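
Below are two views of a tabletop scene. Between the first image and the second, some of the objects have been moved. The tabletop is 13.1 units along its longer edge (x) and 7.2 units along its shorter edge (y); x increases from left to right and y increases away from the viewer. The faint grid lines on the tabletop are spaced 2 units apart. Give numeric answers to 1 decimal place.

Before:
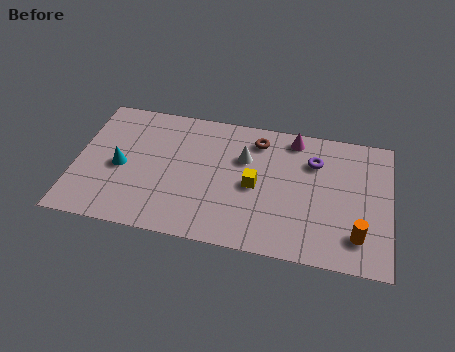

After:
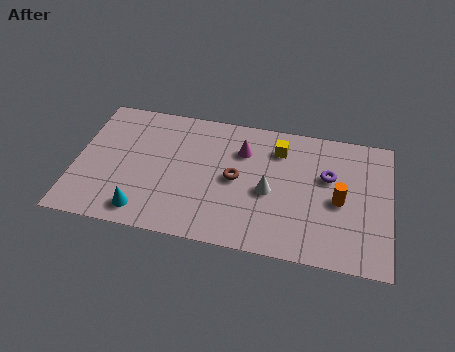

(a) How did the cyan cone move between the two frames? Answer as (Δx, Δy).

(1.1, -2.2)

The cyan cone started near (1.9, 3.3) and ended near (3.0, 1.1).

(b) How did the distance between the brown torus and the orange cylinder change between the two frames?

-1.8

The distance was about 6.1 in the first image and 4.3 in the second, so they moved 1.8 units closer together.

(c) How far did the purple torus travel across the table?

0.9

From (9.9, 5.2) to (10.5, 4.5), the purple torus covered √(0.6² + 0.7²) ≈ 0.9 units.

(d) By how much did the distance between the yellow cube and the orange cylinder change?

-1.2

They were about 4.7 units apart before and 3.5 after — 1.2 units closer together.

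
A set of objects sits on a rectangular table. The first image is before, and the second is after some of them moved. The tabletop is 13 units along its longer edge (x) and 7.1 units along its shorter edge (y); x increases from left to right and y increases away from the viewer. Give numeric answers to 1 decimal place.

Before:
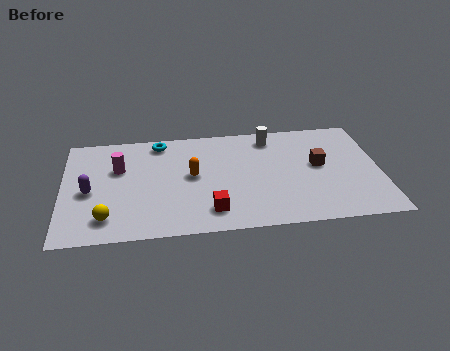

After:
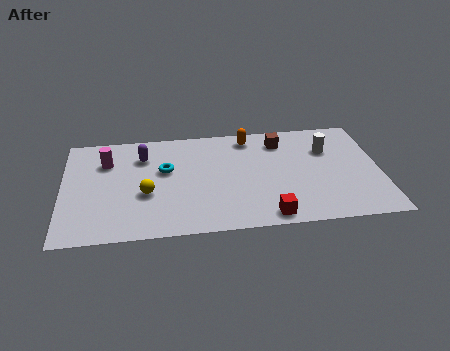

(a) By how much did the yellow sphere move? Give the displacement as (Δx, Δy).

(1.6, 1.4)

The yellow sphere started near (1.8, 1.4) and ended near (3.4, 2.8).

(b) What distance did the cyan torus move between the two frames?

1.9

The cyan torus moved from about (4.0, 6.2) to (4.2, 4.3), a distance of √(0.2² + 1.9²) ≈ 1.9.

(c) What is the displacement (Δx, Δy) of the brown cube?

(-1.5, 1.8)

The brown cube was at about (10.5, 3.9) and moved to about (9.0, 5.7).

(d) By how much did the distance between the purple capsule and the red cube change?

+1.5

The distance was about 5.2 in the first image and 6.7 in the second, so they moved 1.5 units further apart.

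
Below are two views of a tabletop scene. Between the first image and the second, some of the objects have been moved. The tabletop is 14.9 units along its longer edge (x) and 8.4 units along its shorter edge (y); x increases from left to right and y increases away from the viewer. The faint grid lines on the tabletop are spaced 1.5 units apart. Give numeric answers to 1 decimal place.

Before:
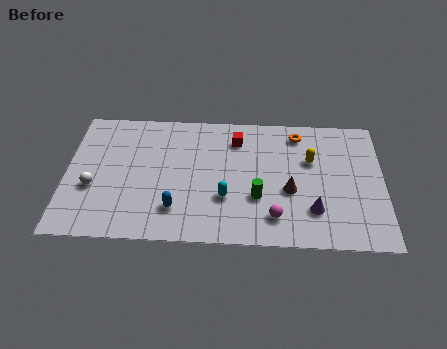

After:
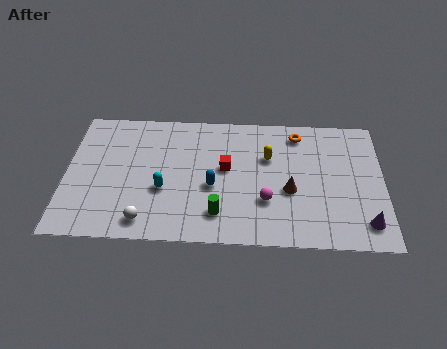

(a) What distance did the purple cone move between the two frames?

2.5

From (11.6, 2.2) to (14.0, 1.5), the purple cone covered √(2.4² + 0.7²) ≈ 2.5 units.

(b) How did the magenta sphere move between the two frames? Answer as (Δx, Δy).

(-0.4, 1.0)

The magenta sphere was at about (9.8, 1.7) and moved to about (9.4, 2.7).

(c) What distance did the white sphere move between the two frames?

3.2

The white sphere moved from about (1.3, 3.2) to (3.8, 1.2), a distance of √(2.5² + 2.0²) ≈ 3.2.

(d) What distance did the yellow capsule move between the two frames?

2.0

From (11.5, 5.4) to (9.5, 5.5), the yellow capsule covered √(2.0² + 0.1²) ≈ 2.0 units.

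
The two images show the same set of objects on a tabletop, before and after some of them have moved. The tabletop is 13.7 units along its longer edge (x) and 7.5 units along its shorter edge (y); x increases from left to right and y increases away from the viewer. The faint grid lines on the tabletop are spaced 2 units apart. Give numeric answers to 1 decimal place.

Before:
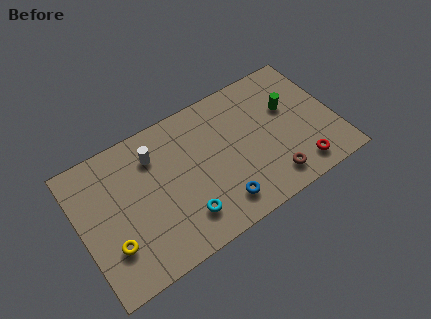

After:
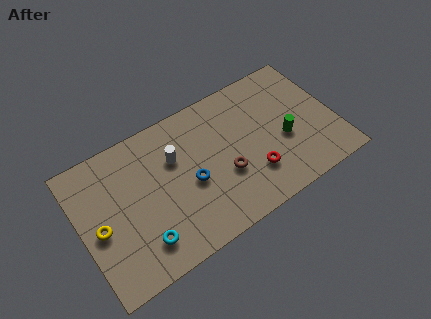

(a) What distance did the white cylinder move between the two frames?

1.2

The white cylinder moved from about (4.2, 5.7) to (5.2, 5.0), a distance of √(1.0² + 0.7²) ≈ 1.2.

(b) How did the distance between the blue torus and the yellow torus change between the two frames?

-0.9

They were about 5.8 units apart before and 4.9 after — 0.9 units closer together.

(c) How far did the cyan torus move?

2.3

From (5.2, 1.7) to (2.9, 1.6), the cyan torus covered √(2.3² + 0.1²) ≈ 2.3 units.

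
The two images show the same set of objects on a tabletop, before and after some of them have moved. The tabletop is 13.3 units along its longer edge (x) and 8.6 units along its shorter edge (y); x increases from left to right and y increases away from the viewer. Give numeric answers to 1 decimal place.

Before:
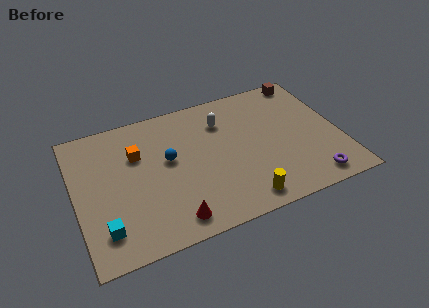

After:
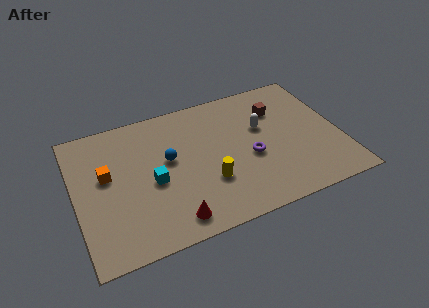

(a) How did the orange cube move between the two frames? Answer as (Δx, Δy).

(-1.6, -0.8)

The orange cube was at about (3.2, 5.8) and moved to about (1.6, 5.0).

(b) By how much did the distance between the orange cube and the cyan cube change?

-2.0

They were about 4.5 units apart before and 2.5 after — 2.0 units closer together.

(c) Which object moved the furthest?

the purple torus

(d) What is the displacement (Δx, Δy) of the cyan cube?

(2.6, 2.0)

The cyan cube was at about (1.2, 1.8) and moved to about (3.8, 3.8).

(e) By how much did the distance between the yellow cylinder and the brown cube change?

-2.7

The distance was about 7.9 in the first image and 5.2 in the second, so they moved 2.7 units closer together.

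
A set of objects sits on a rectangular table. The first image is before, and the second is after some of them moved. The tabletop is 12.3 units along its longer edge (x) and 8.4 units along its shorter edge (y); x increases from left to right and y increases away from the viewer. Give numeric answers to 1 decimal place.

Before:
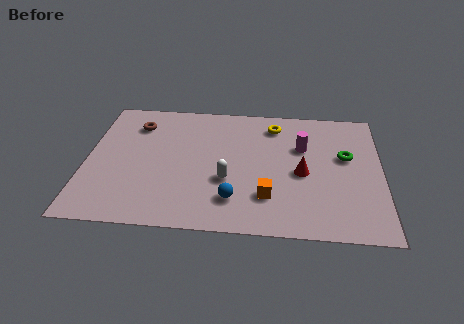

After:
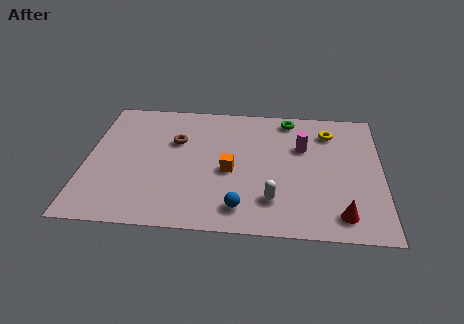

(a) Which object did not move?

the magenta cylinder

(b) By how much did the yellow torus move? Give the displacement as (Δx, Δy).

(2.3, -0.3)

The yellow torus was at about (7.8, 6.9) and moved to about (10.1, 6.6).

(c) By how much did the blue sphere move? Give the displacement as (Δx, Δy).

(0.3, -0.5)

From the two frames, the blue sphere sits at roughly (6.2, 1.9) before and (6.5, 1.4) after.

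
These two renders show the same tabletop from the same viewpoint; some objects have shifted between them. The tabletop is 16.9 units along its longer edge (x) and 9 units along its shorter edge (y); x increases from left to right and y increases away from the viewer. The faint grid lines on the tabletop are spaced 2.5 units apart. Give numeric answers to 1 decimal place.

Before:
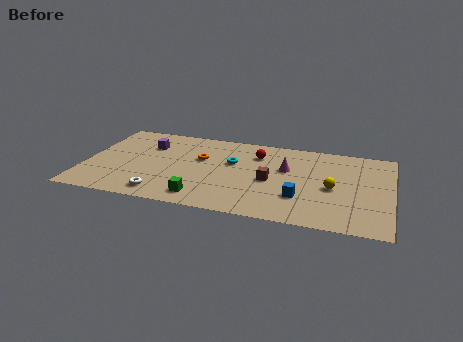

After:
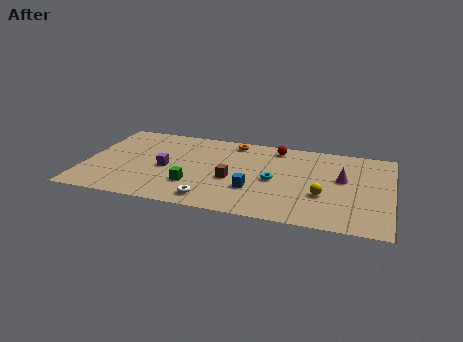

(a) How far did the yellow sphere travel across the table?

1.0

From (13.7, 4.1) to (13.2, 3.2), the yellow sphere covered √(0.5² + 0.9²) ≈ 1.0 units.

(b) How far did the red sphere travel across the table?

1.4

The red sphere moved from about (9.4, 6.8) to (10.4, 7.8), a distance of √(1.0² + 1.0²) ≈ 1.4.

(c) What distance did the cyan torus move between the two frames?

2.8

The cyan torus moved from about (8.1, 5.6) to (10.5, 4.2), a distance of √(2.4² + 1.4²) ≈ 2.8.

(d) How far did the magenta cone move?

3.1

The magenta cone was near (11.1, 5.6) before and (14.2, 5.2) after, so it travelled √(3.1² + 0.4²) ≈ 3.1 units.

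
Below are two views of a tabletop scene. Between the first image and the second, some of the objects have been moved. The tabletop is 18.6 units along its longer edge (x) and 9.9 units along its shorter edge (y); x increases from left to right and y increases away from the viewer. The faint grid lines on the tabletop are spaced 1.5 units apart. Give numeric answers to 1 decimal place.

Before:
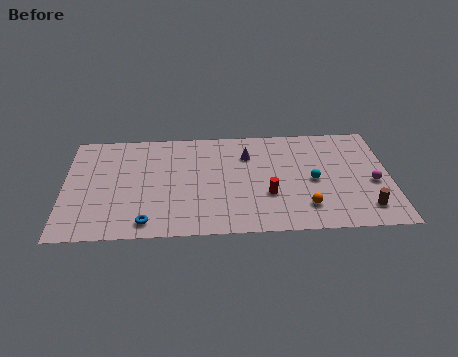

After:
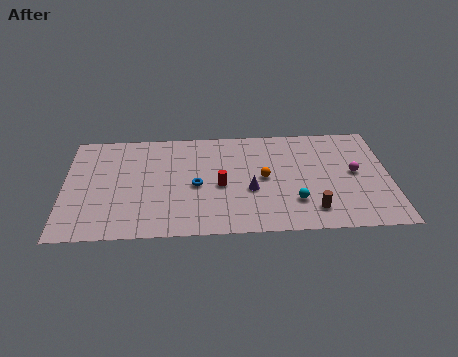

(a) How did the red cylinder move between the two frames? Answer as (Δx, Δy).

(-2.7, 1.0)

The red cylinder was at about (11.6, 3.4) and moved to about (8.9, 4.4).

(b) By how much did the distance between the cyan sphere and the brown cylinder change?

-2.7

The distance was about 4.0 in the first image and 1.3 in the second, so they moved 2.7 units closer together.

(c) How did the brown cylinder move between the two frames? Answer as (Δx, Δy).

(-3.0, 0.0)

The brown cylinder started near (17.1, 1.9) and ended near (14.1, 1.9).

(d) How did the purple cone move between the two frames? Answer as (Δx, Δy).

(0.1, -3.3)

The purple cone started near (10.5, 7.2) and ended near (10.6, 3.9).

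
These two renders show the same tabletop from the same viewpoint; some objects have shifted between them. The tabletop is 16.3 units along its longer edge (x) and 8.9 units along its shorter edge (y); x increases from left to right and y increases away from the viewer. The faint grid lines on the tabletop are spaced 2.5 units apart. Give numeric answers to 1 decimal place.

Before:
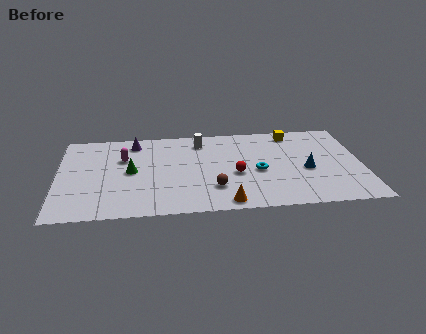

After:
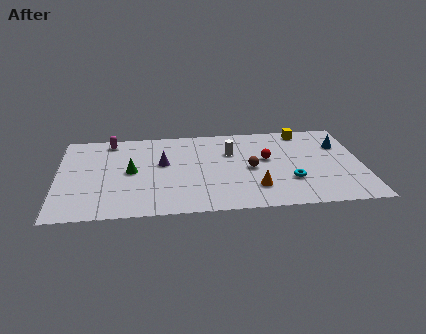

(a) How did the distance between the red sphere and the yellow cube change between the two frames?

-1.6

The distance was about 5.1 in the first image and 3.5 in the second, so they moved 1.6 units closer together.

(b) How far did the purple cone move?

2.7

The purple cone moved from about (4.1, 7.5) to (5.6, 5.2), a distance of √(1.5² + 2.3²) ≈ 2.7.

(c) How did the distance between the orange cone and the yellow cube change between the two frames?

-1.4

They were about 7.8 units apart before and 6.4 after — 1.4 units closer together.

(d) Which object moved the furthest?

the blue cone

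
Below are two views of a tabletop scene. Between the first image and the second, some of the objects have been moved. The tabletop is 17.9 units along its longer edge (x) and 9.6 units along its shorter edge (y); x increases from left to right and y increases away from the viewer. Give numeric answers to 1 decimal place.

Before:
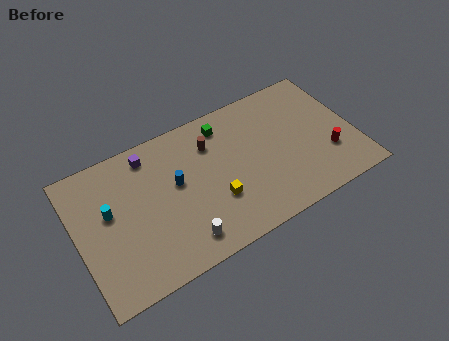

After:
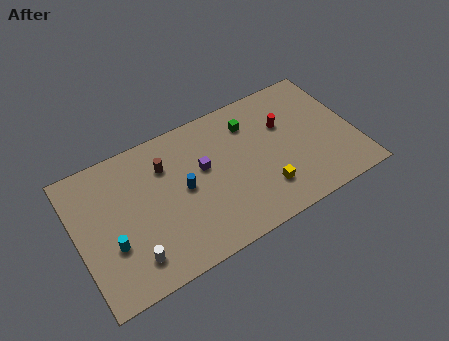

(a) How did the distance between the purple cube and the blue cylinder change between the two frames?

-1.4

They were about 3.0 units apart before and 1.6 after — 1.4 units closer together.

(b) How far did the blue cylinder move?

0.7

From (6.4, 5.5) to (6.8, 4.9), the blue cylinder covered √(0.4² + 0.6²) ≈ 0.7 units.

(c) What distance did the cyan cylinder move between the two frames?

2.2

The cyan cylinder moved from about (2.1, 5.6) to (2.0, 3.4), a distance of √(0.1² + 2.2²) ≈ 2.2.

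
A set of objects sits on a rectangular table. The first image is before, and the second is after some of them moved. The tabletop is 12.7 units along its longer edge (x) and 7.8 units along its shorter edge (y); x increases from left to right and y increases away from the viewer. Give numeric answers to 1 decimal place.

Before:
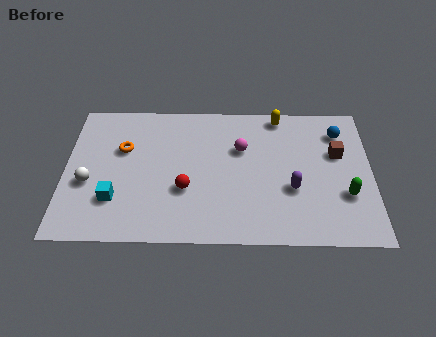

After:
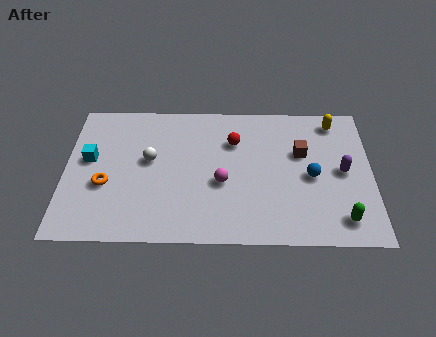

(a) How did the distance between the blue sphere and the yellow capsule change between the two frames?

+0.6

Before: roughly 2.7 units apart; after: 3.3. That's 0.6 units further apart.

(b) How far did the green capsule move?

1.3

The green capsule was near (11.6, 2.6) before and (11.4, 1.3) after, so it travelled √(0.2² + 1.3²) ≈ 1.3 units.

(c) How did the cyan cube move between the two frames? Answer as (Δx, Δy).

(-1.1, 2.2)

The cyan cube started near (2.1, 2.2) and ended near (1.0, 4.4).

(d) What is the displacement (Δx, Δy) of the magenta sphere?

(-0.8, -1.9)

From the two frames, the magenta sphere sits at roughly (7.3, 5.1) before and (6.5, 3.2) after.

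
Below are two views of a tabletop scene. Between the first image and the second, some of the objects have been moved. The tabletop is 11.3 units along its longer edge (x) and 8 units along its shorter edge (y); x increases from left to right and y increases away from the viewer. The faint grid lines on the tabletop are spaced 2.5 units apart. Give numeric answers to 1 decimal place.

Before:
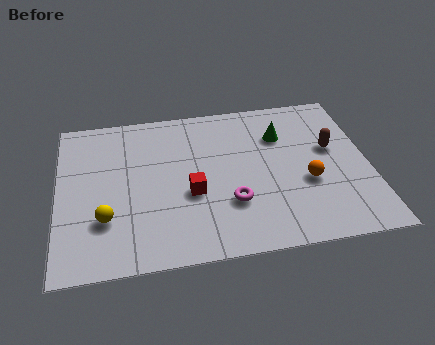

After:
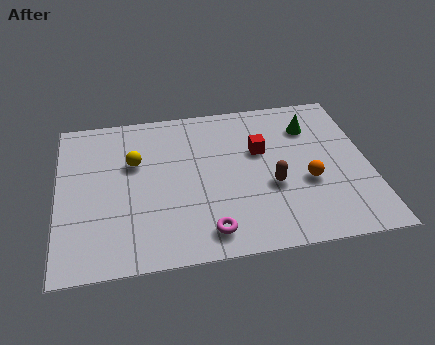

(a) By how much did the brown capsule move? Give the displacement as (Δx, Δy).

(-2.3, -1.6)

The brown capsule was at about (10.0, 4.7) and moved to about (7.7, 3.1).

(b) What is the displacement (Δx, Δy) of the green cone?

(1.1, 0.3)

From the two frames, the green cone sits at roughly (8.2, 5.7) before and (9.3, 6.0) after.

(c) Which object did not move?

the orange sphere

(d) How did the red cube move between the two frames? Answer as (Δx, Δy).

(2.6, 1.8)

From the two frames, the red cube sits at roughly (4.8, 3.2) before and (7.4, 5.0) after.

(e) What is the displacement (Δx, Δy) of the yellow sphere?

(1.1, 2.7)

The yellow sphere was at about (1.7, 2.4) and moved to about (2.8, 5.1).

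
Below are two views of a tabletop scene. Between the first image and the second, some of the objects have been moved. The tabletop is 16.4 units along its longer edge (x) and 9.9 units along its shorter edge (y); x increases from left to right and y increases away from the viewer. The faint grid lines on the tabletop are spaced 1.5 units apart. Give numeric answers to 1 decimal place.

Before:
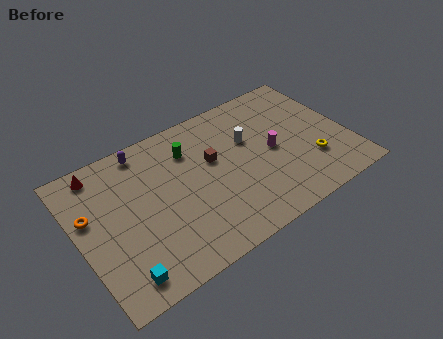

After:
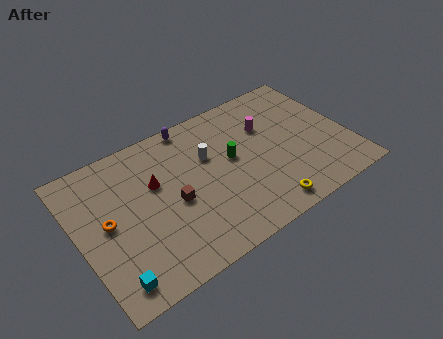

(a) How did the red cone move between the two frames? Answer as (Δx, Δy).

(3.0, -2.5)

From the two frames, the red cone sits at roughly (1.8, 8.7) before and (4.8, 6.2) after.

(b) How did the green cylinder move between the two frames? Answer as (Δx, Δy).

(2.3, -1.9)

From the two frames, the green cylinder sits at roughly (7.1, 7.4) before and (9.4, 5.5) after.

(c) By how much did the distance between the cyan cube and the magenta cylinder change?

+1.2

Before: roughly 10.5 units apart; after: 11.7. That's 1.2 units further apart.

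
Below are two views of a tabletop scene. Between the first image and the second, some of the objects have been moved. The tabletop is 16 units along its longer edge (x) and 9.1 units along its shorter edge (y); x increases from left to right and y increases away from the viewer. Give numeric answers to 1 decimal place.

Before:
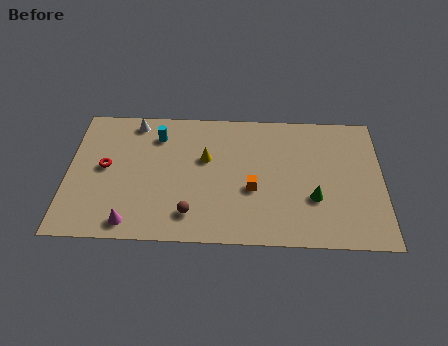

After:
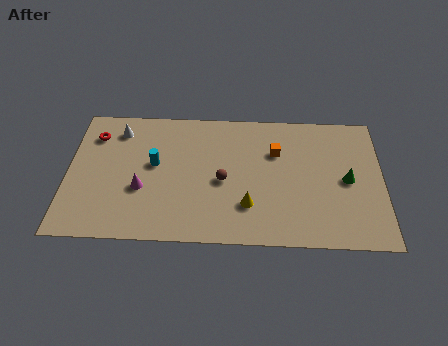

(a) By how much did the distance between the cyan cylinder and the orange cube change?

+0.3

They were about 6.0 units apart before and 6.3 after — 0.3 units further apart.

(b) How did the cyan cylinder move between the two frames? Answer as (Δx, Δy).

(-0.1, -2.0)

The cyan cylinder was at about (4.5, 7.1) and moved to about (4.4, 5.1).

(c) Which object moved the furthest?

the yellow cone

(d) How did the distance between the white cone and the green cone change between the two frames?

+1.7

The distance was about 10.4 in the first image and 12.1 in the second, so they moved 1.7 units further apart.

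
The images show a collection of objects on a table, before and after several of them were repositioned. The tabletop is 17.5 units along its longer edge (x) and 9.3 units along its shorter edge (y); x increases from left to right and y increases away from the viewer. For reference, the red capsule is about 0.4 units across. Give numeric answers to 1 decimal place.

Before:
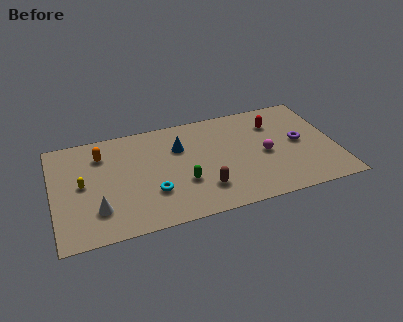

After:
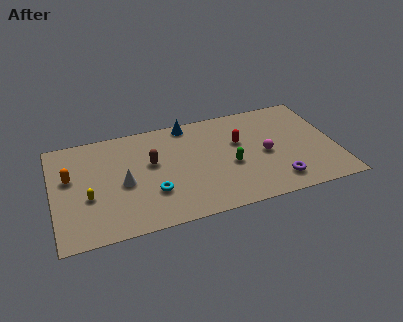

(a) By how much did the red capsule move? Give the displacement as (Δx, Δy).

(-2.3, -1.1)

The red capsule started near (13.9, 6.9) and ended near (11.6, 5.8).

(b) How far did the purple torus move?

3.5

The purple torus moved from about (15.3, 4.8) to (13.6, 1.7), a distance of √(1.7² + 3.1²) ≈ 3.5.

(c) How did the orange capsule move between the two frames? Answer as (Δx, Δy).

(-2.0, -1.5)

The orange capsule was at about (3.1, 7.1) and moved to about (1.1, 5.6).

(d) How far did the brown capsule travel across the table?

4.4

The brown capsule was near (9.1, 2.3) before and (6.1, 5.5) after, so it travelled √(3.0² + 3.2²) ≈ 4.4 units.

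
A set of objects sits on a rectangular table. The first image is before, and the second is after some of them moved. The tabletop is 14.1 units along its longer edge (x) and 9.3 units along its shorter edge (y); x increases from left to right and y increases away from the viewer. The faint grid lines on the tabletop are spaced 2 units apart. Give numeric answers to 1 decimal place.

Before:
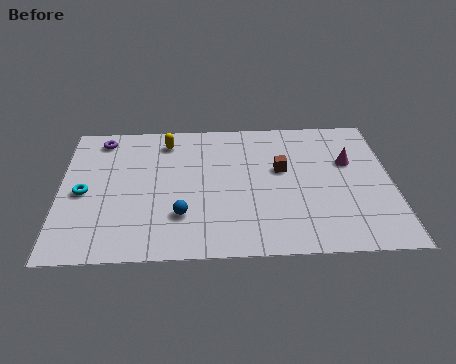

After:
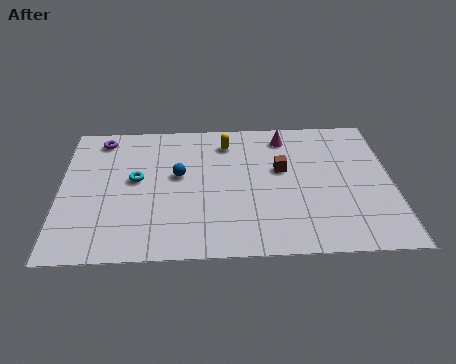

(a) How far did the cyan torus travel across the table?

2.3

The cyan torus moved from about (1.0, 4.3) to (3.2, 5.1), a distance of √(2.2² + 0.8²) ≈ 2.3.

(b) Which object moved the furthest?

the magenta cone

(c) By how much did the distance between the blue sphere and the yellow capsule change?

-2.1

The distance was about 5.1 in the first image and 3.0 in the second, so they moved 2.1 units closer together.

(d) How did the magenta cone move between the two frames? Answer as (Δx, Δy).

(-2.7, 1.9)

The magenta cone was at about (12.3, 5.9) and moved to about (9.6, 7.8).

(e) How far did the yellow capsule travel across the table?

2.6

From (4.5, 7.7) to (7.1, 7.5), the yellow capsule covered √(2.6² + 0.2²) ≈ 2.6 units.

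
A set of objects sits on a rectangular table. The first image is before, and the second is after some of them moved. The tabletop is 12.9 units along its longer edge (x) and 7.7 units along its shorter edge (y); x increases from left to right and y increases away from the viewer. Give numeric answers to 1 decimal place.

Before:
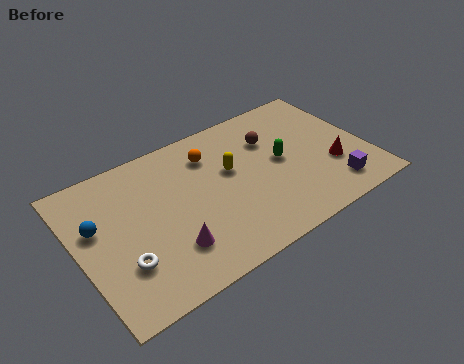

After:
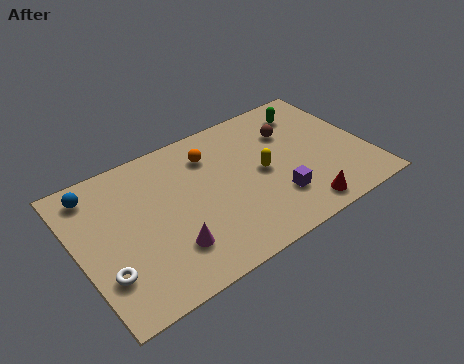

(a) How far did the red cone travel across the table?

2.4

The red cone was near (11.2, 2.6) before and (9.4, 1.0) after, so it travelled √(1.8² + 1.6²) ≈ 2.4 units.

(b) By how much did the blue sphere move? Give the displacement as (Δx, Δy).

(0.2, 1.8)

The blue sphere started near (0.9, 4.7) and ended near (1.1, 6.5).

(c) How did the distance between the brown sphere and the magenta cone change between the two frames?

+0.8

The distance was about 6.2 in the first image and 7.0 in the second, so they moved 0.8 units further apart.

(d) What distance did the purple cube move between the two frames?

2.6

From (11.0, 1.4) to (8.5, 2.1), the purple cube covered √(2.5² + 0.7²) ≈ 2.6 units.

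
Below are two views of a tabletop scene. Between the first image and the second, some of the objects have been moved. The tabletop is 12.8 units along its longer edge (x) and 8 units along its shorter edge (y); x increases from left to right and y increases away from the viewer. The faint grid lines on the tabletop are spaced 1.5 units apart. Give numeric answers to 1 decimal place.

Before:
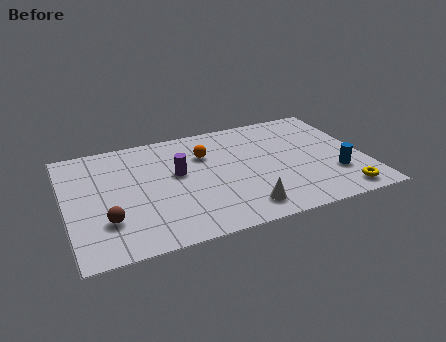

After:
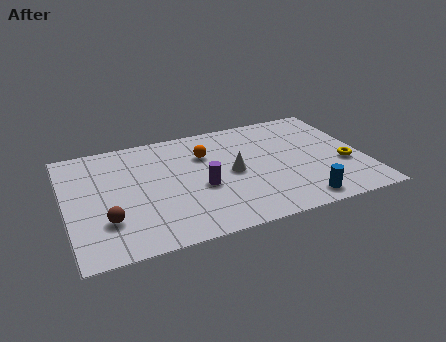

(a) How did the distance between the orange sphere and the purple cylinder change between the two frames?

+0.7

The distance was about 1.6 in the first image and 2.3 in the second, so they moved 0.7 units further apart.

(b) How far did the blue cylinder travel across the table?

2.2

The blue cylinder moved from about (11.4, 2.4) to (9.7, 1.0), a distance of √(1.7² + 1.4²) ≈ 2.2.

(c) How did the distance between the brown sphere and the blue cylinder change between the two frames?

-1.6

Before: roughly 9.8 units apart; after: 8.2. That's 1.6 units closer together.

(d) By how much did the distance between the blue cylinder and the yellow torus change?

+1.6

They were about 1.4 units apart before and 3.0 after — 1.6 units further apart.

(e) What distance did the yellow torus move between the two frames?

2.0

The yellow torus was near (11.5, 1.0) before and (11.9, 3.0) after, so it travelled √(0.4² + 2.0²) ≈ 2.0 units.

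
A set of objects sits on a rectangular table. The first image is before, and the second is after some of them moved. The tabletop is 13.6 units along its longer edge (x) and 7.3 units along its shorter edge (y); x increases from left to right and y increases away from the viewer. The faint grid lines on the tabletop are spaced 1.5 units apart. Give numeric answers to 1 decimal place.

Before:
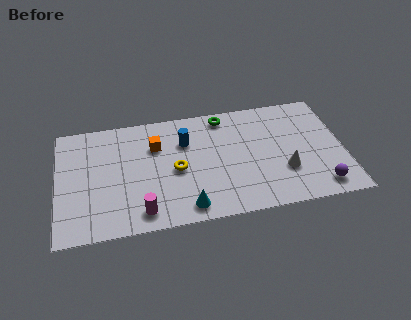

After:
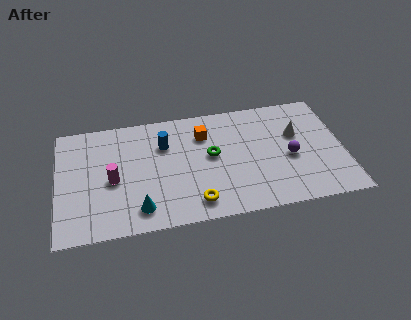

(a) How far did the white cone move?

2.3

The white cone was near (10.7, 2.4) before and (11.4, 4.6) after, so it travelled √(0.7² + 2.2²) ≈ 2.3 units.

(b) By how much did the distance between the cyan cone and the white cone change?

+3.4

They were about 4.9 units apart before and 8.3 after — 3.4 units further apart.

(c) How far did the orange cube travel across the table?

2.3

The orange cube was near (4.7, 5.1) before and (7.0, 5.4) after, so it travelled √(2.3² + 0.3²) ≈ 2.3 units.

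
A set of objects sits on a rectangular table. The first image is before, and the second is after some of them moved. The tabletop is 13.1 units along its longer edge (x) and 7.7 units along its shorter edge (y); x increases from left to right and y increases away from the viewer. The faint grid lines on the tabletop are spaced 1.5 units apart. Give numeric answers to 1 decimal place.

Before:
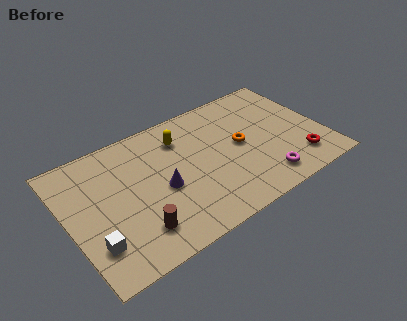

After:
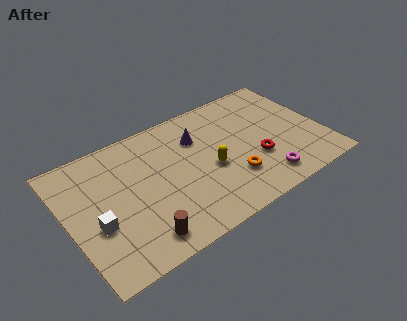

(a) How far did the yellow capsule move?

2.8

The yellow capsule moved from about (6.1, 5.9) to (7.2, 3.3), a distance of √(1.1² + 2.6²) ≈ 2.8.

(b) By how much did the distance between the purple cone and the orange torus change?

-0.7

They were about 4.2 units apart before and 3.5 after — 0.7 units closer together.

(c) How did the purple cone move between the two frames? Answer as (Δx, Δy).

(2.2, 2.1)

The purple cone was at about (4.7, 3.4) and moved to about (6.9, 5.5).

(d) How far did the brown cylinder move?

0.5

The brown cylinder moved from about (3.1, 1.7) to (3.2, 1.2), a distance of √(0.1² + 0.5²) ≈ 0.5.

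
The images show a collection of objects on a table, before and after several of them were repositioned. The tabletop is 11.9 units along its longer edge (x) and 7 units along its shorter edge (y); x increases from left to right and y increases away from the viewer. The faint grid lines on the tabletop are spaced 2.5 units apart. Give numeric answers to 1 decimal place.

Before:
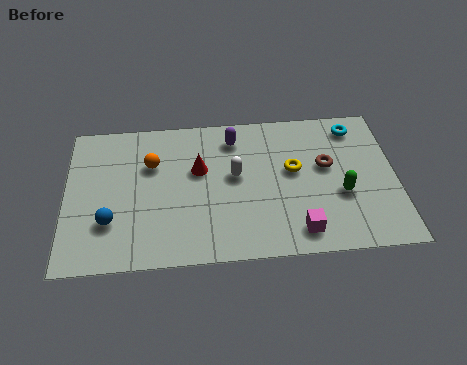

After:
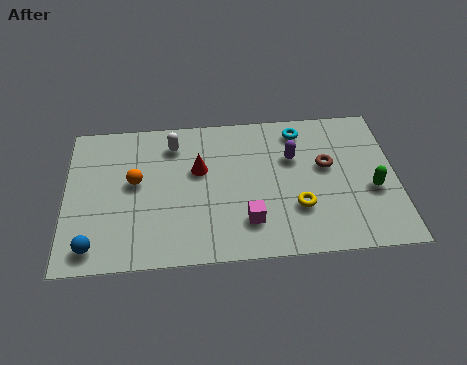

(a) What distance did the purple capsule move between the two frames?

2.4

From (6.1, 5.7) to (8.2, 4.6), the purple capsule covered √(2.1² + 1.1²) ≈ 2.4 units.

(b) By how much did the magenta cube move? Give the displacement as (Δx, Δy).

(-1.8, 0.6)

The magenta cube was at about (8.3, 1.1) and moved to about (6.5, 1.7).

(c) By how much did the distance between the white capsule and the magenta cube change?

+1.1

The distance was about 3.6 in the first image and 4.7 in the second, so they moved 1.1 units further apart.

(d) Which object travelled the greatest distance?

the white capsule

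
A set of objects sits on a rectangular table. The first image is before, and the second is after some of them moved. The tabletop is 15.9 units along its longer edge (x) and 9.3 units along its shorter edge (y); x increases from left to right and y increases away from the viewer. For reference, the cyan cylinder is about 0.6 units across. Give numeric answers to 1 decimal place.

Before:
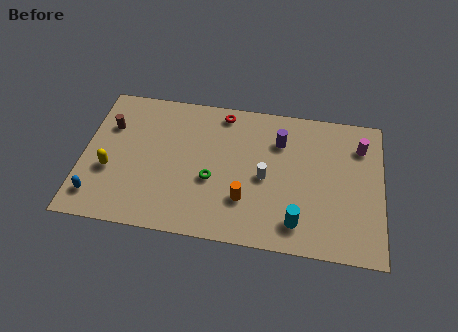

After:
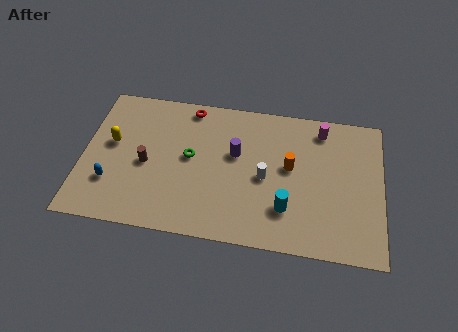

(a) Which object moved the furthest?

the orange cylinder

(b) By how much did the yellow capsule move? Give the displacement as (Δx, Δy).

(0.0, 1.8)

From the two frames, the yellow capsule sits at roughly (1.5, 3.5) before and (1.5, 5.3) after.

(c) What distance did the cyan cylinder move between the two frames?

1.0

The cyan cylinder was near (11.5, 1.7) before and (10.9, 2.5) after, so it travelled √(0.6² + 0.8²) ≈ 1.0 units.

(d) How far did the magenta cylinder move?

2.2

The magenta cylinder was near (14.7, 7.1) before and (12.6, 7.9) after, so it travelled √(2.1² + 0.8²) ≈ 2.2 units.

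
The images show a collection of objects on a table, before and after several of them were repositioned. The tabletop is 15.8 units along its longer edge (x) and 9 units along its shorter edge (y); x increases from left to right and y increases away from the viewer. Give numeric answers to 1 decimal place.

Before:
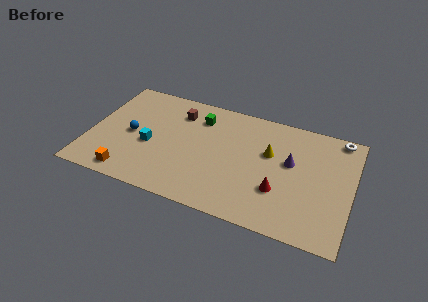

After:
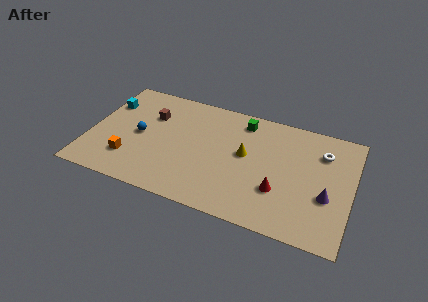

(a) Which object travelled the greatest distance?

the cyan cube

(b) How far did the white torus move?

1.7

From (14.8, 8.2) to (13.9, 6.7), the white torus covered √(0.9² + 1.5²) ≈ 1.7 units.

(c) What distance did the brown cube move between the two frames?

1.8

The brown cube moved from about (5.1, 7.0) to (3.5, 6.2), a distance of √(1.6² + 0.8²) ≈ 1.8.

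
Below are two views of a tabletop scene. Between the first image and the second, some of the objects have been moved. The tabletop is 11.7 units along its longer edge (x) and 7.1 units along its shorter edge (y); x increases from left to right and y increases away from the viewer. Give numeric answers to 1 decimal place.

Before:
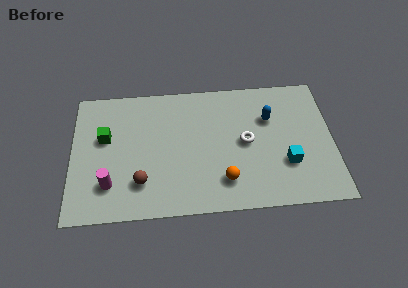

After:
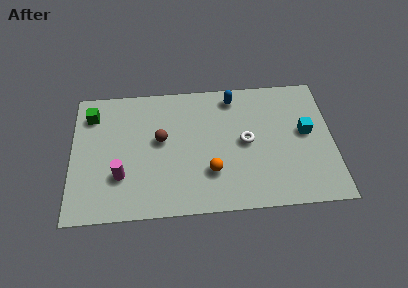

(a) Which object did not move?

the white torus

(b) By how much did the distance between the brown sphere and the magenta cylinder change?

+1.1

Before: roughly 1.4 units apart; after: 2.5. That's 1.1 units further apart.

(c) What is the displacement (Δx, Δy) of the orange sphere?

(-0.6, 0.5)

The orange sphere was at about (6.8, 1.6) and moved to about (6.2, 2.1).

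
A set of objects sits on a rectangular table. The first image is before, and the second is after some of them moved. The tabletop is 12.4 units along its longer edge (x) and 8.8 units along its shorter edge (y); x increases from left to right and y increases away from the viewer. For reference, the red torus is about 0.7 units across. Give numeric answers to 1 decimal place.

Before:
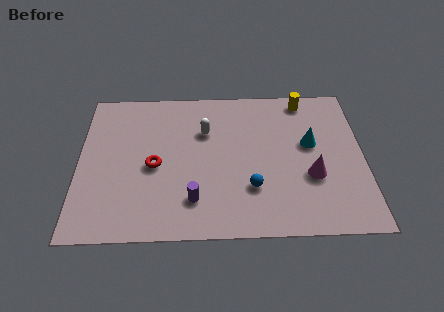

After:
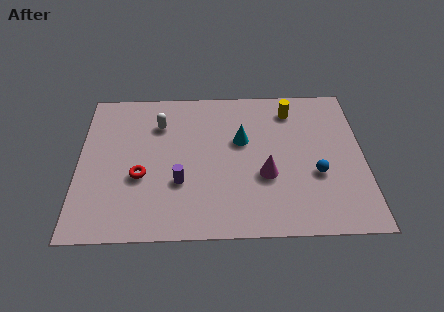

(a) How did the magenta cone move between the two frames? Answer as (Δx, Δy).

(-2.0, 0.1)

From the two frames, the magenta cone sits at roughly (10.1, 3.2) before and (8.1, 3.3) after.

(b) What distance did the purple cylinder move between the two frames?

1.2

The purple cylinder was near (5.0, 2.0) before and (4.4, 3.0) after, so it travelled √(0.6² + 1.0²) ≈ 1.2 units.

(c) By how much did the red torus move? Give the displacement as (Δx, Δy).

(-0.6, -0.6)

From the two frames, the red torus sits at roughly (3.3, 4.0) before and (2.7, 3.4) after.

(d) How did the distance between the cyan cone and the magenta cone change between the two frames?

+0.4

Before: roughly 1.9 units apart; after: 2.3. That's 0.4 units further apart.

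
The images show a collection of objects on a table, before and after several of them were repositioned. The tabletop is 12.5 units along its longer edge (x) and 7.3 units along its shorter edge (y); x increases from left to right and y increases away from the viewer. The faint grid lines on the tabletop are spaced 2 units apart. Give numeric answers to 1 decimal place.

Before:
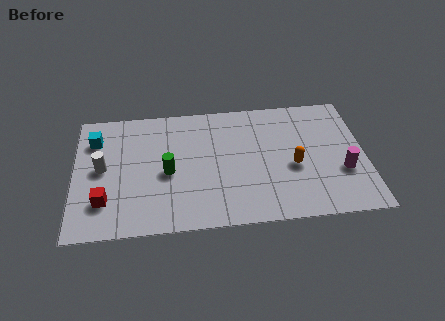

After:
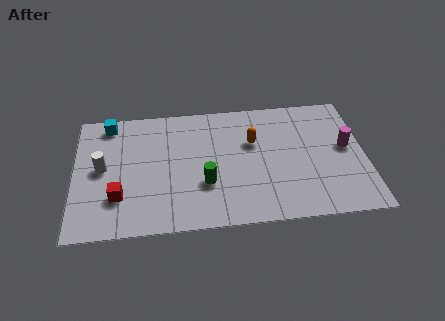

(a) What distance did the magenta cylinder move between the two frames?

1.4

The magenta cylinder was near (11.5, 2.6) before and (11.7, 4.0) after, so it travelled √(0.2² + 1.4²) ≈ 1.4 units.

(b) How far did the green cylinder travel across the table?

1.8

From (4.0, 3.3) to (5.6, 2.5), the green cylinder covered √(1.6² + 0.8²) ≈ 1.8 units.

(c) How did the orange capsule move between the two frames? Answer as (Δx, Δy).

(-1.7, 1.6)

From the two frames, the orange capsule sits at roughly (9.4, 3.1) before and (7.7, 4.7) after.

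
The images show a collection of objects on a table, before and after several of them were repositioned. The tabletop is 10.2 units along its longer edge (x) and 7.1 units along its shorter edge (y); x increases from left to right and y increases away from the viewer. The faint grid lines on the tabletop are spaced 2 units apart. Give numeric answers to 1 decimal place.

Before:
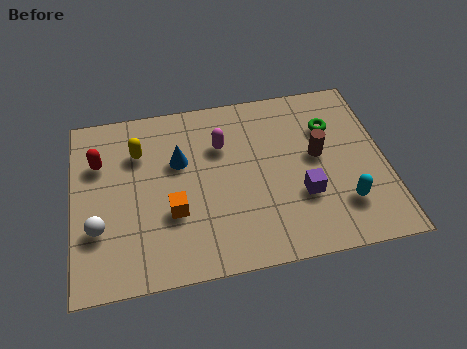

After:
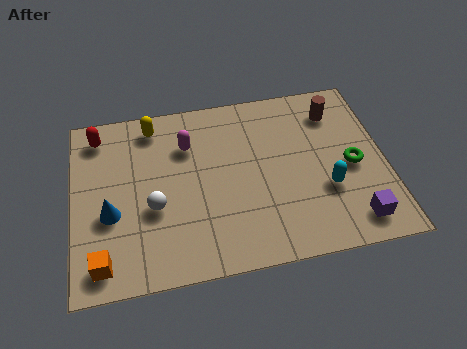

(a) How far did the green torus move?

1.8

From (8.5, 5.0) to (9.1, 3.3), the green torus covered √(0.6² + 1.7²) ≈ 1.8 units.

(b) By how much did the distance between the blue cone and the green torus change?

+2.9

They were about 5.0 units apart before and 7.9 after — 2.9 units further apart.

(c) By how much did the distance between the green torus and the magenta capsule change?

+2.0

They were about 3.6 units apart before and 5.6 after — 2.0 units further apart.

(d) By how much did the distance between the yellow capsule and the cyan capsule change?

-0.7

They were about 7.3 units apart before and 6.6 after — 0.7 units closer together.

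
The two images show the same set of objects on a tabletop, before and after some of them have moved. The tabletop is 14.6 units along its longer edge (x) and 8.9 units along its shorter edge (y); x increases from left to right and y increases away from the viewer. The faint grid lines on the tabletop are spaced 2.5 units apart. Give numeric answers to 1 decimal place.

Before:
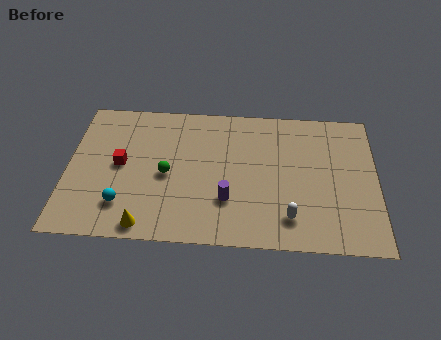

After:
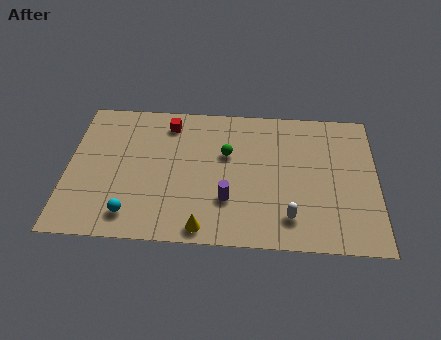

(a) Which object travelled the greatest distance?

the red cube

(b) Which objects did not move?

the purple cylinder and the white capsule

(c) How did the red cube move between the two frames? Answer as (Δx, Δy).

(2.2, 2.8)

The red cube started near (2.5, 4.6) and ended near (4.7, 7.4).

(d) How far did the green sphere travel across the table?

3.2

The green sphere was near (4.7, 4.1) before and (7.5, 5.6) after, so it travelled √(2.8² + 1.5²) ≈ 3.2 units.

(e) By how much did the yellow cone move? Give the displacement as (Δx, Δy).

(2.7, 0.0)

From the two frames, the yellow cone sits at roughly (3.8, 0.9) before and (6.5, 0.9) after.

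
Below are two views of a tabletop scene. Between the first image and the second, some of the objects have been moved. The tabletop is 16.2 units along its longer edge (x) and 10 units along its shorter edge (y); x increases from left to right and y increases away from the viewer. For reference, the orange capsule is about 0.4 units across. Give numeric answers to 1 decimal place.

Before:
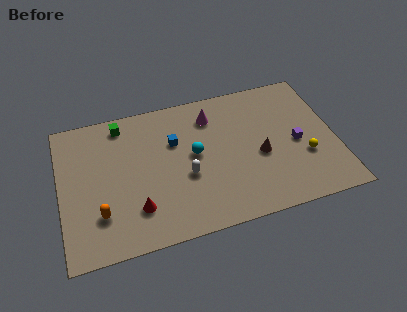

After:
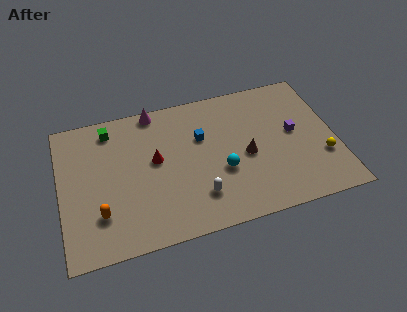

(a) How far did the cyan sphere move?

2.2

The cyan sphere moved from about (7.9, 5.4) to (9.4, 3.8), a distance of √(1.5² + 1.6²) ≈ 2.2.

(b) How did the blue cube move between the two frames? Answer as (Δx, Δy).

(1.6, -0.1)

From the two frames, the blue cube sits at roughly (6.8, 6.6) before and (8.4, 6.5) after.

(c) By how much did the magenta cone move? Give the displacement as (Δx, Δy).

(-3.3, 1.3)

The magenta cone was at about (9.1, 7.9) and moved to about (5.8, 9.2).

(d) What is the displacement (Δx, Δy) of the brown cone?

(-0.8, 0.2)

The brown cone was at about (11.7, 4.3) and moved to about (10.9, 4.5).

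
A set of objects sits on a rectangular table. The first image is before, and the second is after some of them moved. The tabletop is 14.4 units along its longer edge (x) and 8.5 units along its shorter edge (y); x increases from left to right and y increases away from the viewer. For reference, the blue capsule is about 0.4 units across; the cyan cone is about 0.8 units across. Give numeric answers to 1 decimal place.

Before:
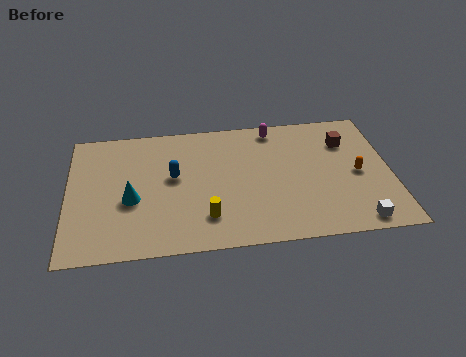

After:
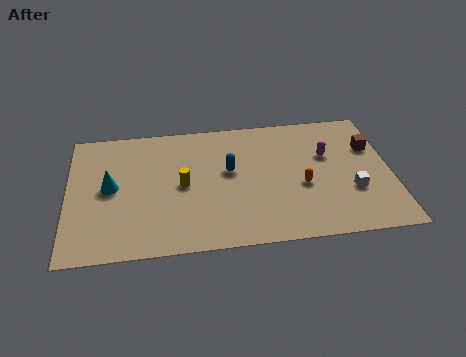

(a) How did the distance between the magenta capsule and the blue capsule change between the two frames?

-0.9

The distance was about 5.3 in the first image and 4.4 in the second, so they moved 0.9 units closer together.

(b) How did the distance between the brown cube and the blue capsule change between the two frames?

-1.5

They were about 7.9 units apart before and 6.4 after — 1.5 units closer together.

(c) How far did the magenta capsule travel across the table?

3.1

The magenta capsule was near (9.3, 7.5) before and (11.6, 5.4) after, so it travelled √(2.3² + 2.1²) ≈ 3.1 units.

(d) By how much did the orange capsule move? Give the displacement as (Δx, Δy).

(-2.5, -0.5)

From the two frames, the orange capsule sits at roughly (12.9, 4.0) before and (10.4, 3.5) after.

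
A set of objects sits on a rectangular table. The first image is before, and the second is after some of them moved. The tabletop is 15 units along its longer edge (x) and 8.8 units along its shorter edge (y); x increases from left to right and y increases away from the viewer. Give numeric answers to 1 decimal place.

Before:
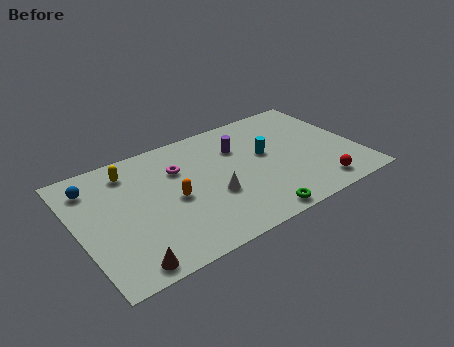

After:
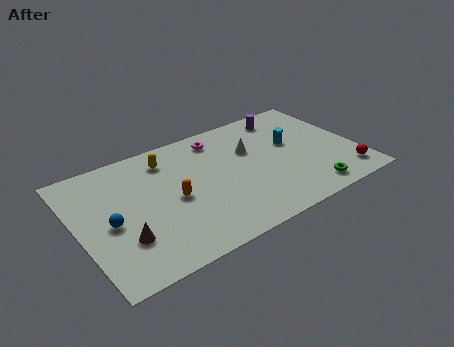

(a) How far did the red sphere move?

1.6

The red sphere moved from about (12.4, 1.3) to (14.0, 1.5), a distance of √(1.6² + 0.2²) ≈ 1.6.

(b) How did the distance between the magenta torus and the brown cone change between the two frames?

+1.3

The distance was about 6.3 in the first image and 7.6 in the second, so they moved 1.3 units further apart.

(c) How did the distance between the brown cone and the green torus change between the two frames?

+3.1

They were about 6.8 units apart before and 9.9 after — 3.1 units further apart.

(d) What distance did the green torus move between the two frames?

3.1

From (8.8, 0.8) to (11.9, 1.2), the green torus covered √(3.1² + 0.4²) ≈ 3.1 units.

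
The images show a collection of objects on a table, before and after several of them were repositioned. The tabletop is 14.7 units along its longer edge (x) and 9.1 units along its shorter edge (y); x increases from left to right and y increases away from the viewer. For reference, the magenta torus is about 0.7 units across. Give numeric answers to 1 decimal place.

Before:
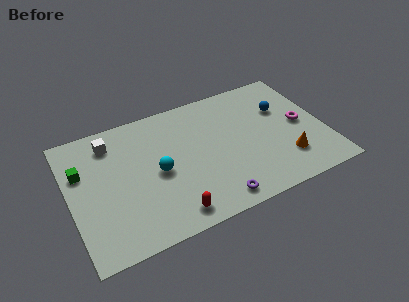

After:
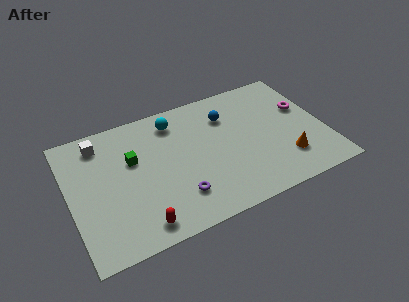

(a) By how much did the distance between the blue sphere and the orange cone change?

+1.6

The distance was about 3.7 in the first image and 5.3 in the second, so they moved 1.6 units further apart.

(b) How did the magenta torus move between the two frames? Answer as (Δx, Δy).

(0.3, 1.1)

The magenta torus started near (13.4, 4.5) and ended near (13.7, 5.6).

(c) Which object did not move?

the orange cone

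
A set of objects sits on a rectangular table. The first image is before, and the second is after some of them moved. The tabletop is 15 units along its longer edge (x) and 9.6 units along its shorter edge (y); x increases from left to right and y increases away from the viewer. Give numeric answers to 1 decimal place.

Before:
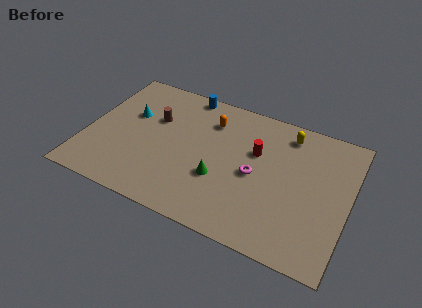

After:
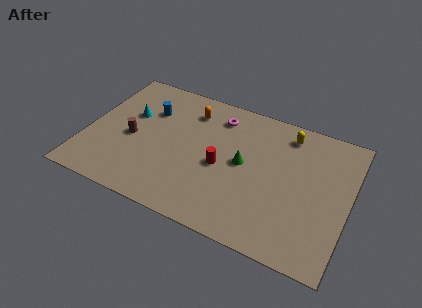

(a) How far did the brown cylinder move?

2.2

The brown cylinder moved from about (3.7, 6.2) to (2.6, 4.3), a distance of √(1.1² + 1.9²) ≈ 2.2.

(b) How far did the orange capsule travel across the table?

1.2

From (6.8, 7.3) to (5.6, 7.6), the orange capsule covered √(1.2² + 0.3²) ≈ 1.2 units.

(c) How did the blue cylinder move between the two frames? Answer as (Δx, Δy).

(-1.9, -2.1)

The blue cylinder started near (5.2, 8.8) and ended near (3.3, 6.7).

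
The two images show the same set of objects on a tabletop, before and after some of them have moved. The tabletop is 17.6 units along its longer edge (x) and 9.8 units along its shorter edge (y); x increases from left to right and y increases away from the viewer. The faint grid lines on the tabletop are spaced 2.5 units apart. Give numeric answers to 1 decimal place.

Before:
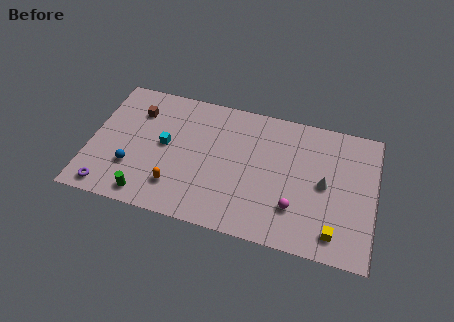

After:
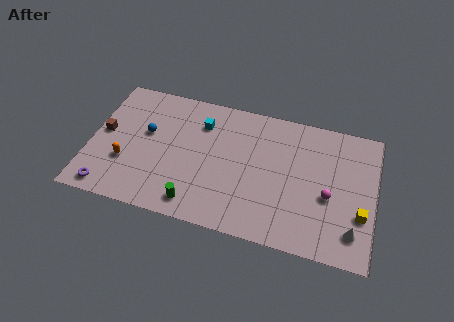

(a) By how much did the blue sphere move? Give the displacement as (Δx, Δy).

(0.7, 2.8)

From the two frames, the blue sphere sits at roughly (2.7, 3.0) before and (3.4, 5.8) after.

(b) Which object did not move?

the purple torus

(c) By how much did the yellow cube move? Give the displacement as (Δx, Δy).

(1.5, 1.7)

The yellow cube started near (15.3, 1.6) and ended near (16.8, 3.3).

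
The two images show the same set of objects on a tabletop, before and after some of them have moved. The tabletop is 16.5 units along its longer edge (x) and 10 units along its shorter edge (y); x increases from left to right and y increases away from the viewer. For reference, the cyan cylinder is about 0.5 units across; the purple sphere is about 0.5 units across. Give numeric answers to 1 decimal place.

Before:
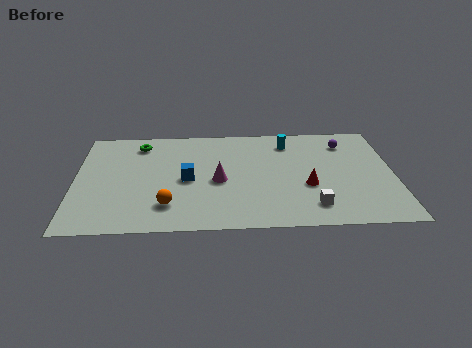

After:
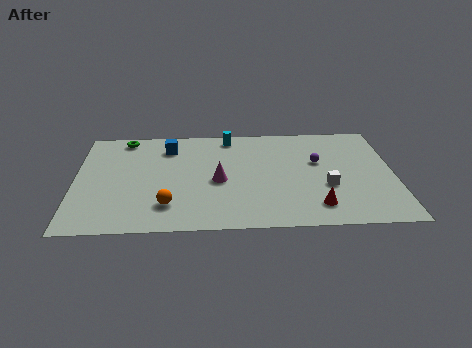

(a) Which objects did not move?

the magenta cone and the orange sphere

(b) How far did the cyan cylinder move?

3.2

The cyan cylinder moved from about (11.1, 8.1) to (8.0, 8.8), a distance of √(3.1² + 0.7²) ≈ 3.2.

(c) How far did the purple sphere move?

2.3

The purple sphere was near (14.1, 7.9) before and (12.6, 6.1) after, so it travelled √(1.5² + 1.8²) ≈ 2.3 units.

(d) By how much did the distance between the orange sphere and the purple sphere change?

-2.2

The distance was about 10.9 in the first image and 8.7 in the second, so they moved 2.2 units closer together.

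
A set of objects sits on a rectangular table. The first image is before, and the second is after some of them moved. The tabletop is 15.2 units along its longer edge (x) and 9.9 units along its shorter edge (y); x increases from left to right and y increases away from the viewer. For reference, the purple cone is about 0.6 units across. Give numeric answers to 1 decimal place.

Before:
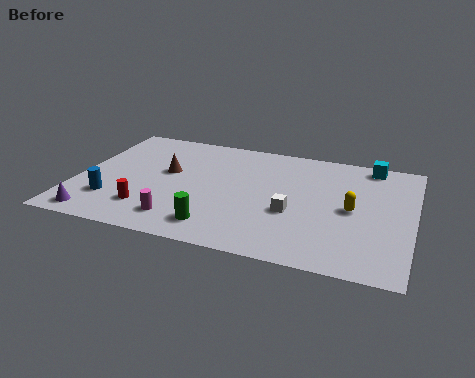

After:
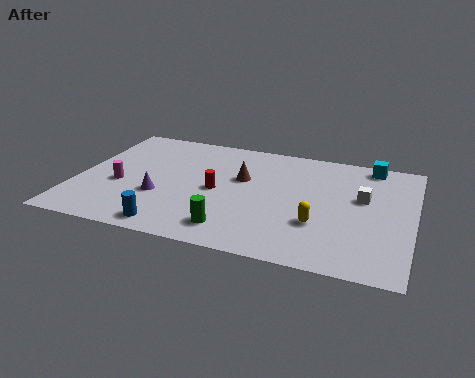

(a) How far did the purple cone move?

3.5

The purple cone was near (1.3, 1.1) before and (3.9, 3.5) after, so it travelled √(2.6² + 2.4²) ≈ 3.5 units.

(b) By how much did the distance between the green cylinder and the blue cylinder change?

-2.2

They were about 5.0 units apart before and 2.8 after — 2.2 units closer together.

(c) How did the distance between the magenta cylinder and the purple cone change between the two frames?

-1.8

Before: roughly 3.8 units apart; after: 2.0. That's 1.8 units closer together.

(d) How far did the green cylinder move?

0.7

The green cylinder moved from about (6.7, 1.7) to (7.4, 1.7), a distance of √(0.7² + 0.0²) ≈ 0.7.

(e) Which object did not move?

the cyan cube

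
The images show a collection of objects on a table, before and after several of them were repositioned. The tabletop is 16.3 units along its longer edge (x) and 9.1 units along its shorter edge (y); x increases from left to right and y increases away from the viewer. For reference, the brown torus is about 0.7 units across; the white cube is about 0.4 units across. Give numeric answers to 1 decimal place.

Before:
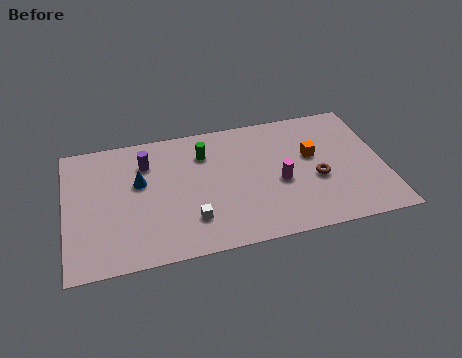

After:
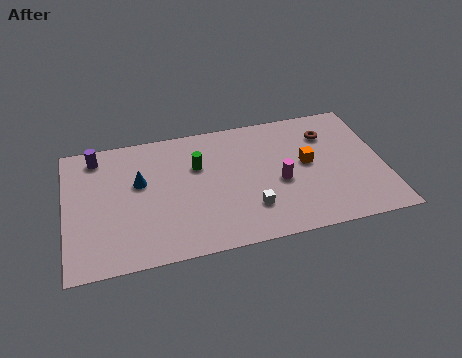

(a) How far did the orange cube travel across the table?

0.6

From (12.7, 5.4) to (12.4, 4.9), the orange cube covered √(0.3² + 0.5²) ≈ 0.6 units.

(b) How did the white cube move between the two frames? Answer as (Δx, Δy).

(3.0, 0.1)

The white cube started near (6.3, 2.3) and ended near (9.3, 2.4).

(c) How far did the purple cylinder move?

2.7

From (4.2, 6.8) to (1.7, 7.8), the purple cylinder covered √(2.5² + 1.0²) ≈ 2.7 units.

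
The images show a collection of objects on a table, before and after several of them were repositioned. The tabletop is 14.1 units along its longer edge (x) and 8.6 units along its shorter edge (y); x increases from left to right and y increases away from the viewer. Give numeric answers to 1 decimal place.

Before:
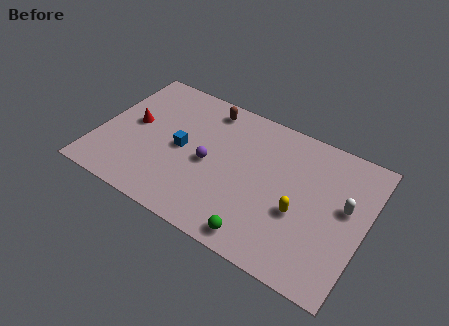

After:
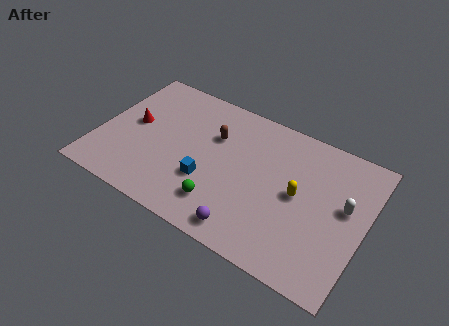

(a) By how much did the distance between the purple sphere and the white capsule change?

-1.2

The distance was about 7.2 in the first image and 6.0 in the second, so they moved 1.2 units closer together.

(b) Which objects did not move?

the white capsule and the red cone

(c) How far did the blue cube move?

2.1

The blue cube moved from about (4.4, 4.2) to (6.0, 2.9), a distance of √(1.6² + 1.3²) ≈ 2.1.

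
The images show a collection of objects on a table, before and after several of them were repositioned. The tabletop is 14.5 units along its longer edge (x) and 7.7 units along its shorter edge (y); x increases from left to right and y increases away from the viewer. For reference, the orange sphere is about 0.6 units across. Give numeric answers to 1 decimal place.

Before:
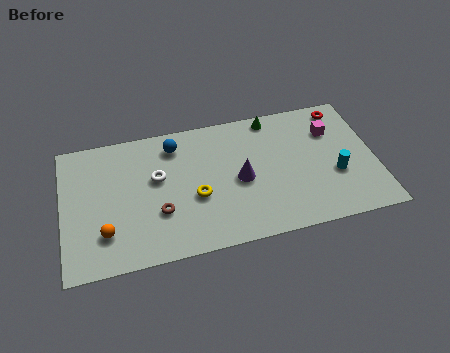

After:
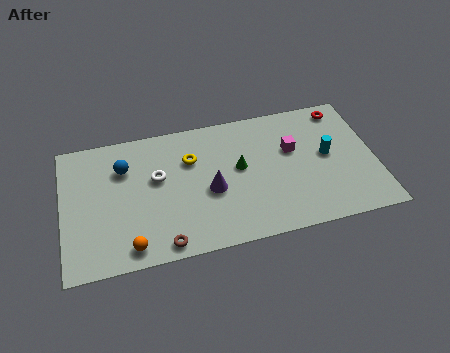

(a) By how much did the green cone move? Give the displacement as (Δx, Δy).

(-1.7, -2.6)

From the two frames, the green cone sits at roughly (9.9, 6.9) before and (8.2, 4.3) after.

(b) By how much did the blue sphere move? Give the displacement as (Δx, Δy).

(-2.4, -0.8)

From the two frames, the blue sphere sits at roughly (5.3, 6.3) before and (2.9, 5.5) after.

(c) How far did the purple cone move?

1.4

The purple cone moved from about (8.2, 3.6) to (6.8, 3.3), a distance of √(1.4² + 0.3²) ≈ 1.4.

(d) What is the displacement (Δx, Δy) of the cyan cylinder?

(-0.3, 1.2)

The cyan cylinder was at about (12.6, 2.9) and moved to about (12.3, 4.1).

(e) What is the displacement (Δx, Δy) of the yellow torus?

(-0.1, 2.2)

From the two frames, the yellow torus sits at roughly (6.1, 3.1) before and (6.0, 5.3) after.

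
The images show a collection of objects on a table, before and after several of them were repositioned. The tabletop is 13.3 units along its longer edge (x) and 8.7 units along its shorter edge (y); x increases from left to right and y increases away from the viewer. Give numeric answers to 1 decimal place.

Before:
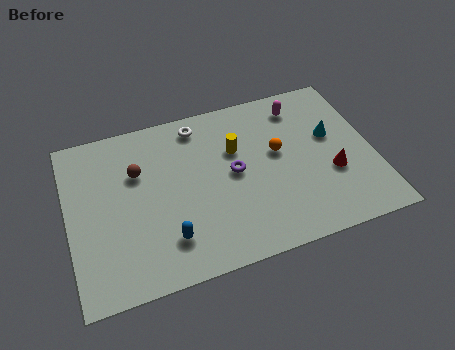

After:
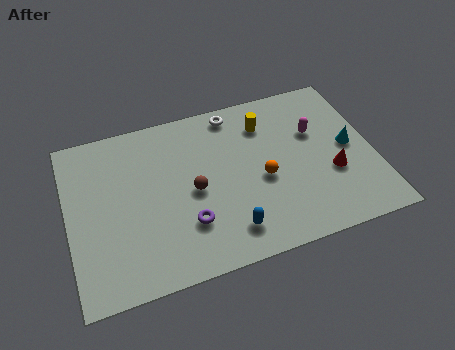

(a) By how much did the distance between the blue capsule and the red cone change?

-2.4

The distance was about 7.4 in the first image and 5.0 in the second, so they moved 2.4 units closer together.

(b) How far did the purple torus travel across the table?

3.0

The purple torus moved from about (7.2, 4.5) to (5.0, 2.5), a distance of √(2.2² + 2.0²) ≈ 3.0.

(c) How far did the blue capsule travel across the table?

2.6

The blue capsule was near (4.1, 2.0) before and (6.7, 1.6) after, so it travelled √(2.6² + 0.4²) ≈ 2.6 units.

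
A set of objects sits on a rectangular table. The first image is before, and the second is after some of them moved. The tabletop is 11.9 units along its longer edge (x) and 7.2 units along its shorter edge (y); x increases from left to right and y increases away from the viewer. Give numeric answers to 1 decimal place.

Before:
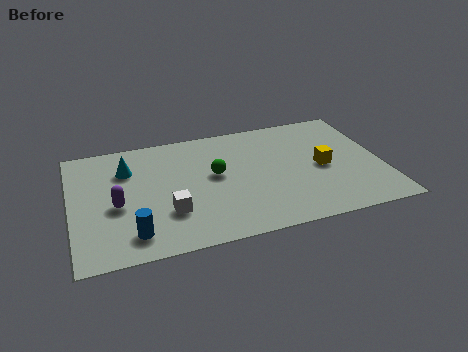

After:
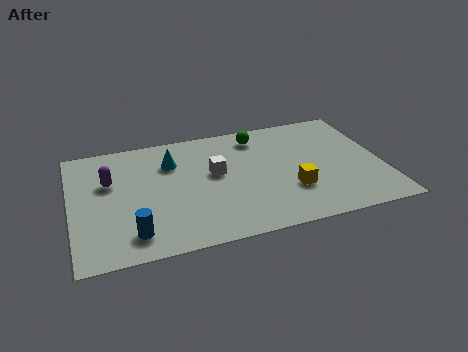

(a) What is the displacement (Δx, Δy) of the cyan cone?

(1.7, 0.0)

From the two frames, the cyan cone sits at roughly (2.2, 5.2) before and (3.9, 5.2) after.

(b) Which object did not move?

the blue cylinder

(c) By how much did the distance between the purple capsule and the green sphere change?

+2.1

Before: roughly 3.9 units apart; after: 6.0. That's 2.1 units further apart.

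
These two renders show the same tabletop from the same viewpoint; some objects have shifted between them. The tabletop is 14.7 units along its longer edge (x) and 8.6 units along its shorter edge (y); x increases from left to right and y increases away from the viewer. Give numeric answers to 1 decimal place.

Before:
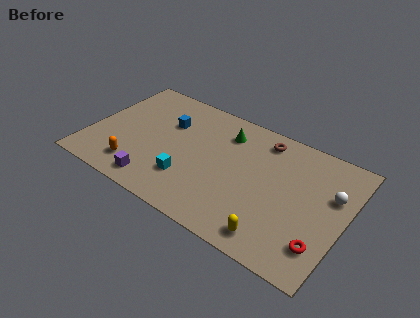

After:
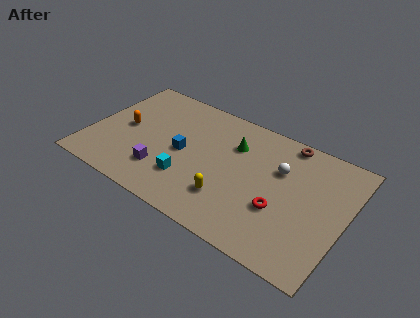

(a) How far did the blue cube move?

2.1

The blue cube was near (4.2, 5.8) before and (5.4, 4.1) after, so it travelled √(1.2² + 1.7²) ≈ 2.1 units.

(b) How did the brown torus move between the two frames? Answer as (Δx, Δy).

(1.3, 0.5)

The brown torus started near (9.6, 7.3) and ended near (10.9, 7.8).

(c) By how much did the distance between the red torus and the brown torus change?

-2.0

They were about 6.7 units apart before and 4.7 after — 2.0 units closer together.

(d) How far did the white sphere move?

3.0

From (13.8, 5.5) to (10.8, 5.7), the white sphere covered √(3.0² + 0.2²) ≈ 3.0 units.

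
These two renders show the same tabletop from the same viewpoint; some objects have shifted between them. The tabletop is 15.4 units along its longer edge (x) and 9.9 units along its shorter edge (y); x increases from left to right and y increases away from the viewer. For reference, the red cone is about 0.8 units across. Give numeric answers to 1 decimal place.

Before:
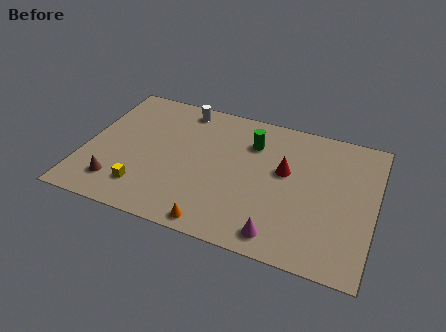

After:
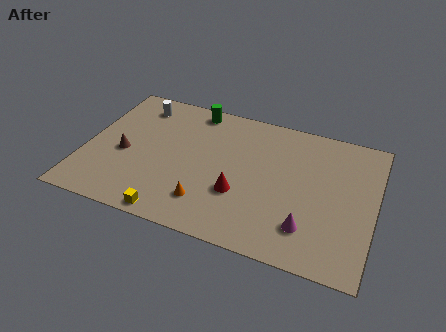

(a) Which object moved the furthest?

the green cylinder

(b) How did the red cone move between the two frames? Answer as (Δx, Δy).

(-2.2, -2.4)

The red cone was at about (10.6, 5.8) and moved to about (8.4, 3.4).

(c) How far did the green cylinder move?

3.6

The green cylinder was near (8.7, 7.3) before and (5.4, 8.8) after, so it travelled √(3.3² + 1.5²) ≈ 3.6 units.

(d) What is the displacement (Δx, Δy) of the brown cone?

(0.1, 2.3)

From the two frames, the brown cone sits at roughly (2.0, 2.0) before and (2.1, 4.3) after.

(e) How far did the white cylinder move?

2.5

The white cylinder was near (4.8, 8.7) before and (2.4, 8.2) after, so it travelled √(2.4² + 0.5²) ≈ 2.5 units.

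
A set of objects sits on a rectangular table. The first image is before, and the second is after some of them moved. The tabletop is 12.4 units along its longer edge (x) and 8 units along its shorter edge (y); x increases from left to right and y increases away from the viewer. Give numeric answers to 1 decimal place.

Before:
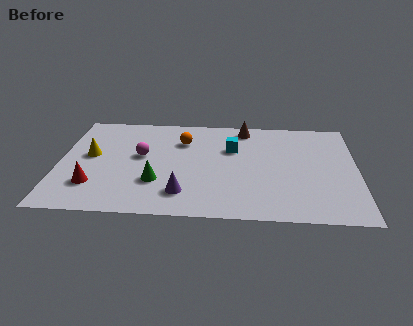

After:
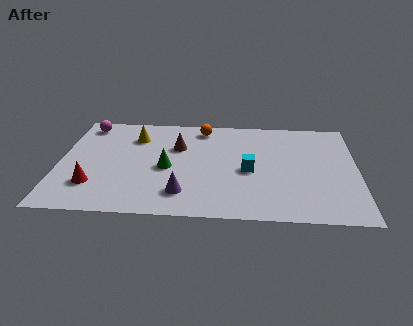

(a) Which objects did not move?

the purple cone and the red cone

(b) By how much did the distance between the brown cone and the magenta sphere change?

-0.8

They were about 5.0 units apart before and 4.2 after — 0.8 units closer together.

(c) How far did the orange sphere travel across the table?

1.4

The orange sphere moved from about (5.1, 5.8) to (5.9, 6.9), a distance of √(0.8² + 1.1²) ≈ 1.4.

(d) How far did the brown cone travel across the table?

3.3

From (7.7, 7.0) to (4.9, 5.3), the brown cone covered √(2.8² + 1.7²) ≈ 3.3 units.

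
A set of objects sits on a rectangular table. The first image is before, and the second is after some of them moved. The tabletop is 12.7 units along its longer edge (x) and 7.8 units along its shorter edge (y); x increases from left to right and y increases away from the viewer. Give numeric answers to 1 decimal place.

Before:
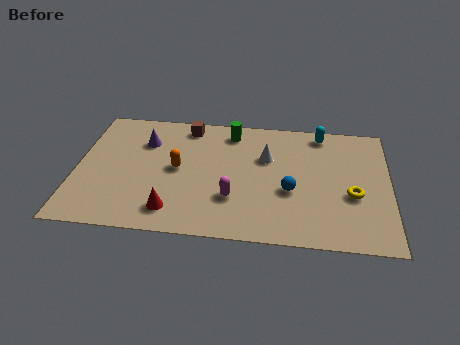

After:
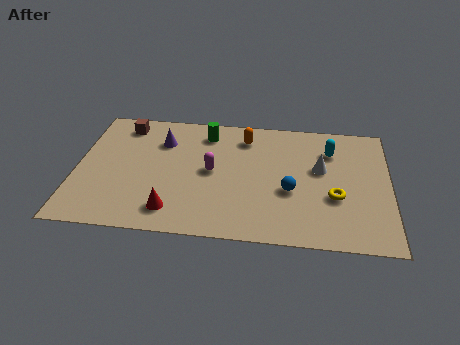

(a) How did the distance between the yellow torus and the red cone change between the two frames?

-0.7

The distance was about 7.4 in the first image and 6.7 in the second, so they moved 0.7 units closer together.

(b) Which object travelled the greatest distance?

the orange capsule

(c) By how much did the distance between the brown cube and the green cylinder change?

+1.6

Before: roughly 1.8 units apart; after: 3.4. That's 1.6 units further apart.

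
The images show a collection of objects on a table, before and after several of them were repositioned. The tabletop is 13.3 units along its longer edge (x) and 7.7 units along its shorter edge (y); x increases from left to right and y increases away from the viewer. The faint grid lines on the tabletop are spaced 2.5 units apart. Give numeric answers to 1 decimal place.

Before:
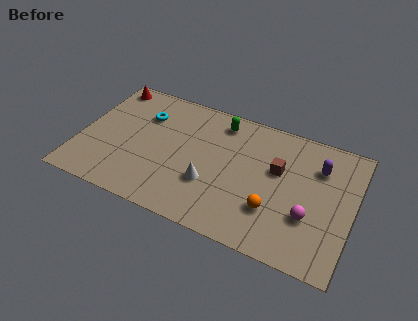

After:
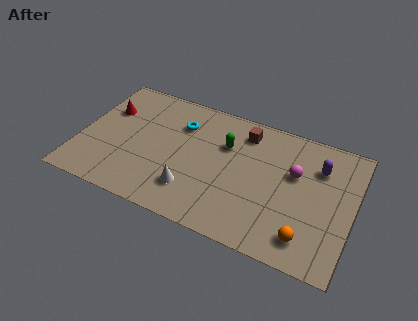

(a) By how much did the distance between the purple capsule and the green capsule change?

-0.5

They were about 5.0 units apart before and 4.5 after — 0.5 units closer together.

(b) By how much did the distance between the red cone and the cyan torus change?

+1.2

The distance was about 2.4 in the first image and 3.6 in the second, so they moved 1.2 units further apart.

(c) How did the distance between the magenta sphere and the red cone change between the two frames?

-1.9

The distance was about 11.2 in the first image and 9.3 in the second, so they moved 1.9 units closer together.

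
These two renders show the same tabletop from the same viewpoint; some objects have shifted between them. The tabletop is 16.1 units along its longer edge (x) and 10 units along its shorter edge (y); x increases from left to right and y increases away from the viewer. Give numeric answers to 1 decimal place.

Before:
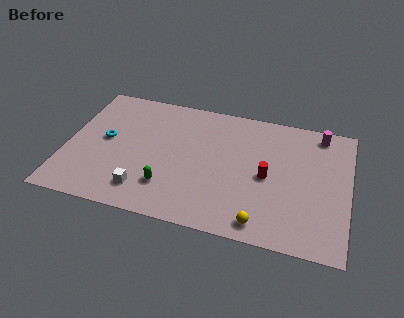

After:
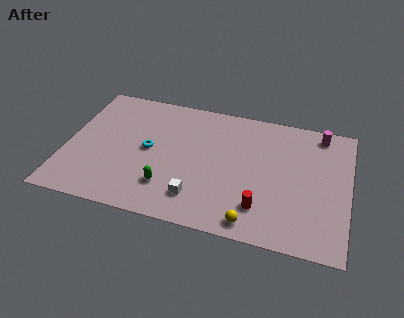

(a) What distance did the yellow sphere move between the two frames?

0.5

From (11.4, 1.2) to (10.9, 1.1), the yellow sphere covered √(0.5² + 0.1²) ≈ 0.5 units.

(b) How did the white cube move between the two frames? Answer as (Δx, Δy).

(3.0, 0.2)

The white cube was at about (4.7, 1.9) and moved to about (7.7, 2.1).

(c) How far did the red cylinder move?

2.4

From (11.5, 4.7) to (11.3, 2.3), the red cylinder covered √(0.2² + 2.4²) ≈ 2.4 units.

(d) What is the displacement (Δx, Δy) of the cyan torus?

(2.5, -0.2)

The cyan torus was at about (2.2, 5.3) and moved to about (4.7, 5.1).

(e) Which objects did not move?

the green capsule and the magenta cylinder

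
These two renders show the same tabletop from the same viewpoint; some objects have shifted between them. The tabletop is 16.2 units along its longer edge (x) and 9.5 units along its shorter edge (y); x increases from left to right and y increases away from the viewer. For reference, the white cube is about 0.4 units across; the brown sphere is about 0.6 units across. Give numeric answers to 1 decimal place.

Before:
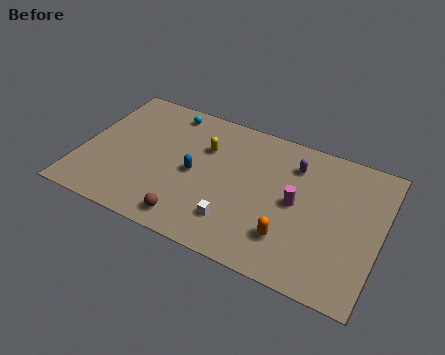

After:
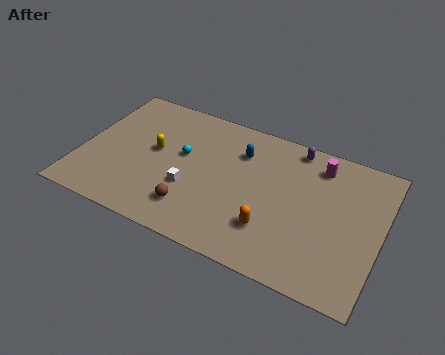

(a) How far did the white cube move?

2.9

From (8.7, 2.2) to (6.1, 3.4), the white cube covered √(2.6² + 1.2²) ≈ 2.9 units.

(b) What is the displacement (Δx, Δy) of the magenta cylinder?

(0.9, 3.0)

From the two frames, the magenta cylinder sits at roughly (11.7, 4.8) before and (12.6, 7.8) after.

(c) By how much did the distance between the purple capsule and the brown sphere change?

+0.3

Before: roughly 7.7 units apart; after: 8.0. That's 0.3 units further apart.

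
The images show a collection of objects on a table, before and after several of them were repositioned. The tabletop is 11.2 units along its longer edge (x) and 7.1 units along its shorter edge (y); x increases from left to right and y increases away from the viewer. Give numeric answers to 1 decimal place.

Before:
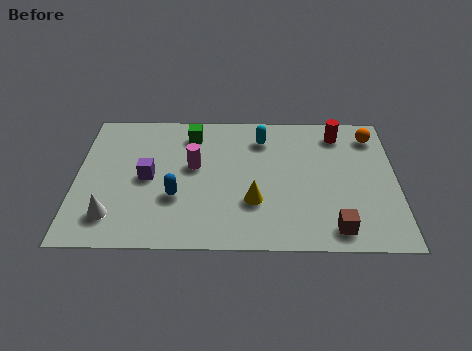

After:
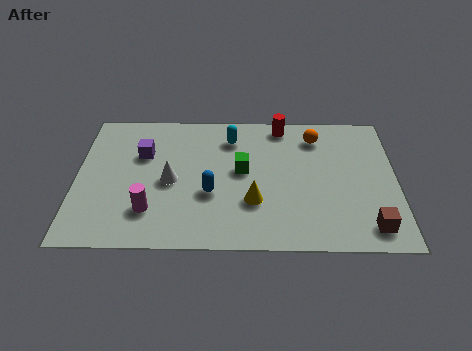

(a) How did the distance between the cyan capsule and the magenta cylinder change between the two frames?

+1.9

They were about 2.8 units apart before and 4.7 after — 1.9 units further apart.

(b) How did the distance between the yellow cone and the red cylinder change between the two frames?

-0.6

Before: roughly 4.7 units apart; after: 4.1. That's 0.6 units closer together.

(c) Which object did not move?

the yellow cone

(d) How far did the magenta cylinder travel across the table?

2.7

The magenta cylinder moved from about (4.1, 4.1) to (2.6, 1.8), a distance of √(1.5² + 2.3²) ≈ 2.7.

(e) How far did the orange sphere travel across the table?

2.0

The orange sphere was near (10.4, 5.8) before and (8.4, 5.7) after, so it travelled √(2.0² + 0.1²) ≈ 2.0 units.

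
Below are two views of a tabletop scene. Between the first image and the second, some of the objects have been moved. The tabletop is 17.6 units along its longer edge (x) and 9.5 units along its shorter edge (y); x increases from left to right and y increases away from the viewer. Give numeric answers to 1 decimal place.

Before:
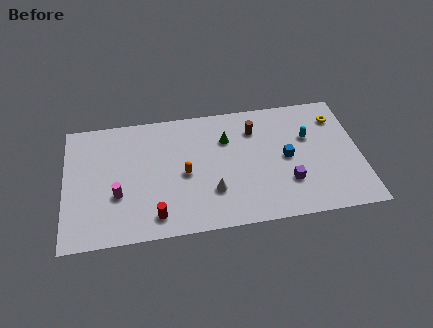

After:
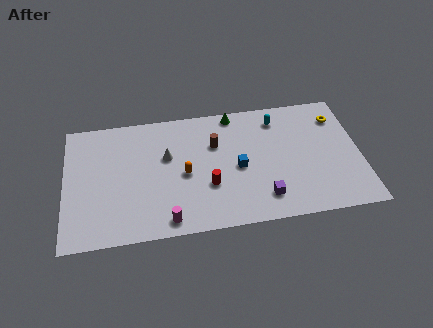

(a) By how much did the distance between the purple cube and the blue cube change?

+1.0

Before: roughly 1.9 units apart; after: 2.9. That's 1.0 units further apart.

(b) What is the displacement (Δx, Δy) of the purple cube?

(-1.5, -0.9)

The purple cube started near (13.2, 2.8) and ended near (11.7, 1.9).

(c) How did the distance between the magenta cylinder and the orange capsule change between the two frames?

-0.6

They were about 4.1 units apart before and 3.5 after — 0.6 units closer together.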